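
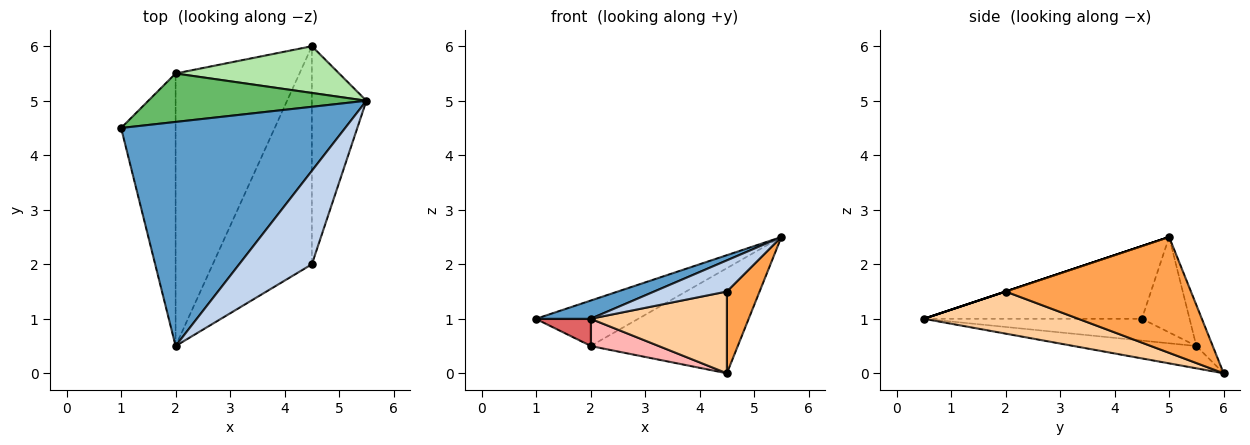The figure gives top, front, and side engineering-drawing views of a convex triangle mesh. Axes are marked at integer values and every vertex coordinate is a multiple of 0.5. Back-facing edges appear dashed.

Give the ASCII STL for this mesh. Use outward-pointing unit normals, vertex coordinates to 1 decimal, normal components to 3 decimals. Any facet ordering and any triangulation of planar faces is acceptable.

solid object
 facet normal -0.308 -0.077 0.948
  outer loop
   vertex 2.0 0.5 1.0
   vertex 5.5 5.0 2.5
   vertex 1.0 4.5 1.0
  endloop
 endfacet
 facet normal 0.000 -0.316 0.949
  outer loop
   vertex 4.5 2.0 1.5
   vertex 5.5 5.0 2.5
   vertex 2.0 0.5 1.0
  endloop
 endfacet
 facet normal 0.894 -0.158 -0.420
  outer loop
   vertex 4.5 2.0 1.5
   vertex 4.5 6.0 0.0
   vertex 5.5 5.0 2.5
  endloop
 endfacet
 facet normal 0.370 -0.326 -0.870
  outer loop
   vertex 4.5 2.0 1.5
   vertex 2.0 0.5 1.0
   vertex 4.5 6.0 0.0
  endloop
 endfacet
 facet normal -0.304 0.652 0.695
  outer loop
   vertex 2.0 5.5 0.5
   vertex 1.0 4.5 1.0
   vertex 5.5 5.0 2.5
  endloop
 endfacet
 facet normal -0.101 0.909 0.404
  outer loop
   vertex 2.0 5.5 0.5
   vertex 5.5 5.0 2.5
   vertex 4.5 6.0 0.0
  endloop
 endfacet
 facet normal -0.370 -0.092 -0.925
  outer loop
   vertex 2.0 5.5 0.5
   vertex 2.0 0.5 1.0
   vertex 1.0 4.5 1.0
  endloop
 endfacet
 facet normal -0.176 -0.098 -0.979
  outer loop
   vertex 2.0 5.5 0.5
   vertex 4.5 6.0 0.0
   vertex 2.0 0.5 1.0
  endloop
 endfacet
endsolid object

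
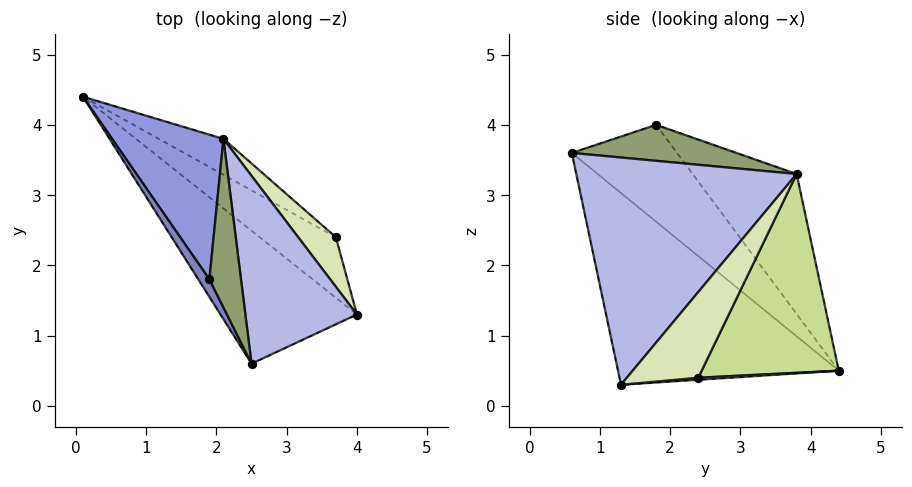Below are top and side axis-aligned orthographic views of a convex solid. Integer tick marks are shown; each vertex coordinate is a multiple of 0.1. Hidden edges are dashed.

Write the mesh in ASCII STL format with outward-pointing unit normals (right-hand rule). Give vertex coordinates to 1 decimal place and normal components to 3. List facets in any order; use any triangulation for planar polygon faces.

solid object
 facet normal -0.580 -0.703 -0.413
  outer loop
   vertex 2.5 0.6 3.6
   vertex 0.1 4.4 0.5
   vertex 4.0 1.3 0.3
  endloop
 endfacet
 facet normal -0.876 -0.472 0.100
  outer loop
   vertex 1.9 1.8 4.0
   vertex 0.1 4.4 0.5
   vertex 2.5 0.6 3.6
  endloop
 endfacet
 facet normal -0.750 0.284 0.597
  outer loop
   vertex 2.1 3.8 3.3
   vertex 0.1 4.4 0.5
   vertex 1.9 1.8 4.0
  endloop
 endfacet
 facet normal 0.887 0.152 0.436
  outer loop
   vertex 2.1 3.8 3.3
   vertex 2.5 0.6 3.6
   vertex 4.0 1.3 0.3
  endloop
 endfacet
 facet normal 0.742 0.154 0.652
  outer loop
   vertex 2.1 3.8 3.3
   vertex 1.9 1.8 4.0
   vertex 2.5 0.6 3.6
  endloop
 endfacet
 facet normal 0.027 0.098 -0.995
  outer loop
   vertex 3.7 2.4 0.4
   vertex 4.0 1.3 0.3
   vertex 0.1 4.4 0.5
  endloop
 endfacet
 facet normal 0.476 0.865 -0.155
  outer loop
   vertex 3.7 2.4 0.4
   vertex 0.1 4.4 0.5
   vertex 2.1 3.8 3.3
  endloop
 endfacet
 facet normal 0.895 0.208 0.393
  outer loop
   vertex 3.7 2.4 0.4
   vertex 2.1 3.8 3.3
   vertex 4.0 1.3 0.3
  endloop
 endfacet
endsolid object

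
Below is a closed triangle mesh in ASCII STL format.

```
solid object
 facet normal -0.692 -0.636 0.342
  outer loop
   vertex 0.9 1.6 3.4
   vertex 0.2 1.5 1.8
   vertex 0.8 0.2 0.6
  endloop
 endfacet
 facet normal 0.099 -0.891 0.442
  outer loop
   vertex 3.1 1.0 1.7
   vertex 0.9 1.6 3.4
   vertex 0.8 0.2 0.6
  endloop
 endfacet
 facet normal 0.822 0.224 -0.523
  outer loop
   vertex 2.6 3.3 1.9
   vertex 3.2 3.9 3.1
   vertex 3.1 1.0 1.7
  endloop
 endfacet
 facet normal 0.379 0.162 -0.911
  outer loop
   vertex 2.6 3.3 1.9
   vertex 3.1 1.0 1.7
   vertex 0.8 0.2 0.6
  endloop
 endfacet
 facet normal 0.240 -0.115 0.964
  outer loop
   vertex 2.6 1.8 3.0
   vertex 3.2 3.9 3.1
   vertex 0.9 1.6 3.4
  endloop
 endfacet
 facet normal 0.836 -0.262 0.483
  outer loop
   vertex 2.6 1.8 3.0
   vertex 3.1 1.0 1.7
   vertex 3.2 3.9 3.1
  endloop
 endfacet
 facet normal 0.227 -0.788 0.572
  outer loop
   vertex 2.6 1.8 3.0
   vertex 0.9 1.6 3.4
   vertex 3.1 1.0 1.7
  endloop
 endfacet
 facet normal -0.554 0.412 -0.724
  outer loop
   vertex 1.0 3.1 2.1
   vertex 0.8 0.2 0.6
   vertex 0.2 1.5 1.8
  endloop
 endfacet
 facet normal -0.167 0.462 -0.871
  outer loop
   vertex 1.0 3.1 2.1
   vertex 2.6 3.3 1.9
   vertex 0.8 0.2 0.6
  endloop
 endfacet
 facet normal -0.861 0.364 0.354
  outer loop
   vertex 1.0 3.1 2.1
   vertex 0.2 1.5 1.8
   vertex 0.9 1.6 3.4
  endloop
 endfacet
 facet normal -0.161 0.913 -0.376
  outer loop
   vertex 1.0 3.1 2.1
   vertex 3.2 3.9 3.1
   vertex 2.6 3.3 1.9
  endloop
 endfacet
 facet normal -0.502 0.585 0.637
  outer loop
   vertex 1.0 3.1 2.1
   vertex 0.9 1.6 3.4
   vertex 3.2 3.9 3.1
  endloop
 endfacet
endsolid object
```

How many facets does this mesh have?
12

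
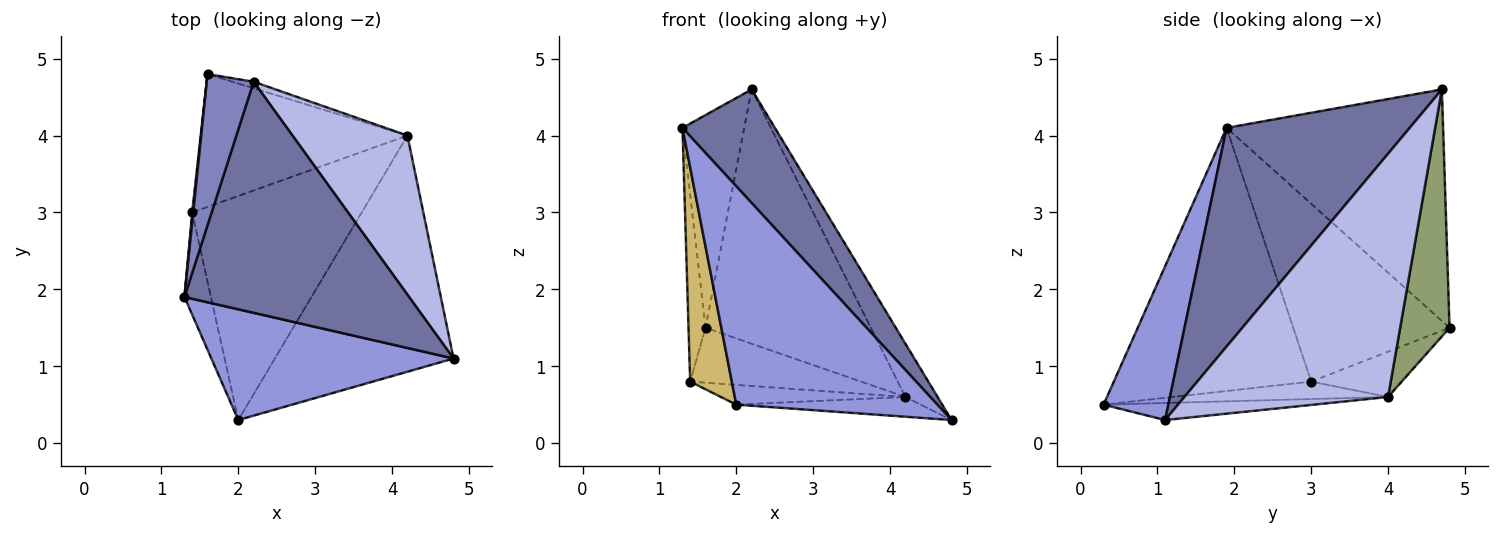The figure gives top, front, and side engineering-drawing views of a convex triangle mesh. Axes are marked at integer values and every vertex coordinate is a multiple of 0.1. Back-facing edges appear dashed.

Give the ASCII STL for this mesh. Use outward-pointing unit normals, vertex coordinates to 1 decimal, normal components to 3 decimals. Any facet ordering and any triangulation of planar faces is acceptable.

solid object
 facet normal 0.658 -0.332 0.676
  outer loop
   vertex 2.2 4.7 4.6
   vertex 1.3 1.9 4.1
   vertex 4.8 1.1 0.3
  endloop
 endfacet
 facet normal -0.944 0.269 0.191
  outer loop
   vertex 1.6 4.8 1.5
   vertex 1.3 1.9 4.1
   vertex 2.2 4.7 4.6
  endloop
 endfacet
 facet normal 0.276 -0.857 0.435
  outer loop
   vertex 2.0 0.3 0.5
   vertex 4.8 1.1 0.3
   vertex 1.3 1.9 4.1
  endloop
 endfacet
 facet normal 0.895 0.141 0.423
  outer loop
   vertex 4.2 4.0 0.6
   vertex 2.2 4.7 4.6
   vertex 4.8 1.1 0.3
  endloop
 endfacet
 facet normal 0.286 0.958 -0.025
  outer loop
   vertex 4.2 4.0 0.6
   vertex 1.6 4.8 1.5
   vertex 2.2 4.7 4.6
  endloop
 endfacet
 facet normal -0.095 0.083 -0.992
  outer loop
   vertex 4.2 4.0 0.6
   vertex 4.8 1.1 0.3
   vertex 2.0 0.3 0.5
  endloop
 endfacet
 facet normal -0.198 0.374 -0.906
  outer loop
   vertex 1.4 3.0 0.8
   vertex 1.6 4.8 1.5
   vertex 4.2 4.0 0.6
  endloop
 endfacet
 facet normal -0.102 0.087 -0.991
  outer loop
   vertex 1.4 3.0 0.8
   vertex 4.2 4.0 0.6
   vertex 2.0 0.3 0.5
  endloop
 endfacet
 facet normal -0.994 0.108 0.006
  outer loop
   vertex 1.4 3.0 0.8
   vertex 1.3 1.9 4.1
   vertex 1.6 4.8 1.5
  endloop
 endfacet
 facet normal -0.974 -0.205 -0.098
  outer loop
   vertex 1.4 3.0 0.8
   vertex 2.0 0.3 0.5
   vertex 1.3 1.9 4.1
  endloop
 endfacet
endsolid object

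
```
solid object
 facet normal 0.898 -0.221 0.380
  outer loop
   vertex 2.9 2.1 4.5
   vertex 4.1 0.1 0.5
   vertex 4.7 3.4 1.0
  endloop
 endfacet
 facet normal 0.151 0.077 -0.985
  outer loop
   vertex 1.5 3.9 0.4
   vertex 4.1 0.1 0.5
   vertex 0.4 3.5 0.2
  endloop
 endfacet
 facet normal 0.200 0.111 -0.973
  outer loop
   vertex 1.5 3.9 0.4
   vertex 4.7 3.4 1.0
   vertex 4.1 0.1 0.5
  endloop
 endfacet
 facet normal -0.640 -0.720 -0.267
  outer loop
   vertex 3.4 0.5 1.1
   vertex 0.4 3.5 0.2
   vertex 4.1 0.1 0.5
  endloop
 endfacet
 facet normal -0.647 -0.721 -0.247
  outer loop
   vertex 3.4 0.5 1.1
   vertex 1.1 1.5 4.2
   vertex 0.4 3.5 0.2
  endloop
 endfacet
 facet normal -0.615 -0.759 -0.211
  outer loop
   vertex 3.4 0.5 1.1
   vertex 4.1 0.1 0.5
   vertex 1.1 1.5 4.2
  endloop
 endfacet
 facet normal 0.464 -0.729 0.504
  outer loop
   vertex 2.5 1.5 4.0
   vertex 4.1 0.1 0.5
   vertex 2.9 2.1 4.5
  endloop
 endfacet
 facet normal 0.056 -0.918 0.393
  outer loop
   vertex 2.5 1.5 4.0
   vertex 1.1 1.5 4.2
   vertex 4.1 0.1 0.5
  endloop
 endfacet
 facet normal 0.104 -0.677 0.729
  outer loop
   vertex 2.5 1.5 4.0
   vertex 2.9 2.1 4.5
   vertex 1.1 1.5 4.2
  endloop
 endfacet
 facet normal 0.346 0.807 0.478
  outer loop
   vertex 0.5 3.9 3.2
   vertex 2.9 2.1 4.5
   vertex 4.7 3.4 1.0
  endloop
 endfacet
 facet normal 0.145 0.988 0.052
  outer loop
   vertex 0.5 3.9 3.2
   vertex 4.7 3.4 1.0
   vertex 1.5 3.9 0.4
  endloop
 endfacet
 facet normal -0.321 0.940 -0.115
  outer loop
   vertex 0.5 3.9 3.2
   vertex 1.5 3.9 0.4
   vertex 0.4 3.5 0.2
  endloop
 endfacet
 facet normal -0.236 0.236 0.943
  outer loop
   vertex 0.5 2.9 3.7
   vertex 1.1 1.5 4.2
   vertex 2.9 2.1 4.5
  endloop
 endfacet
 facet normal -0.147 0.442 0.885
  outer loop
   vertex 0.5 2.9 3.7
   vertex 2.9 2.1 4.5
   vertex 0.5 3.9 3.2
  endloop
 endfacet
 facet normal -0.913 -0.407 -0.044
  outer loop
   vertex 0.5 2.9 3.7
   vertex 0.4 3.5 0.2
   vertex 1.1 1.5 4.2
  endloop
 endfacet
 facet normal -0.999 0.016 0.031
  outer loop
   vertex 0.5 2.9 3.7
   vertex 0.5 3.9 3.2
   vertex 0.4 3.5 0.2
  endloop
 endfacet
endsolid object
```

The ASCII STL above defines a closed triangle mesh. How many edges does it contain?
24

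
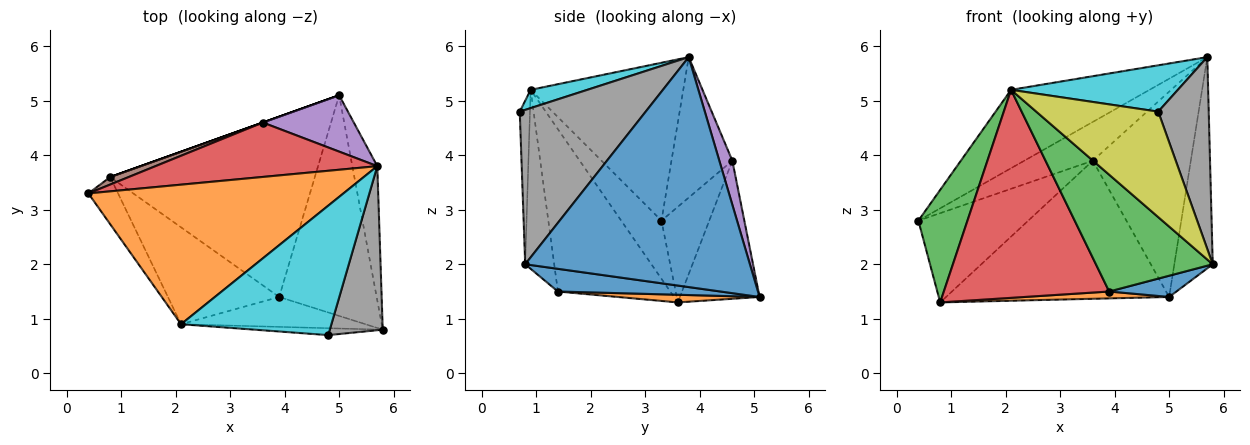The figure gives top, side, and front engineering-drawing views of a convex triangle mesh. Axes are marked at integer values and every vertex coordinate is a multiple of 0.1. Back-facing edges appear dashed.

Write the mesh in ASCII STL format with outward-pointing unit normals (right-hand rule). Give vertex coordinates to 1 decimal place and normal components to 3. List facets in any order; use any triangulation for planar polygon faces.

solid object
 facet normal 0.980 0.167 -0.106
  outer loop
   vertex 5.7 3.8 5.8
   vertex 5.8 0.8 2.0
   vertex 5.0 5.1 1.4
  endloop
 endfacet
 facet normal -0.475 0.431 0.767
  outer loop
   vertex 2.1 0.9 5.2
   vertex 5.7 3.8 5.8
   vertex 0.4 3.3 2.8
  endloop
 endfacet
 facet normal -0.603 -0.735 -0.308
  outer loop
   vertex 0.8 3.6 1.3
   vertex 2.1 0.9 5.2
   vertex 0.4 3.3 2.8
  endloop
 endfacet
 facet normal -0.458 0.516 0.724
  outer loop
   vertex 3.6 4.6 3.9
   vertex 0.4 3.3 2.8
   vertex 5.7 3.8 5.8
  endloop
 endfacet
 facet normal 0.127 0.957 0.262
  outer loop
   vertex 3.6 4.6 3.9
   vertex 5.7 3.8 5.8
   vertex 5.0 5.1 1.4
  endloop
 endfacet
 facet normal -0.398 0.914 0.077
  outer loop
   vertex 3.6 4.6 3.9
   vertex 0.8 3.6 1.3
   vertex 0.4 3.3 2.8
  endloop
 endfacet
 facet normal -0.336 0.942 0.000
  outer loop
   vertex 3.6 4.6 3.9
   vertex 5.0 5.1 1.4
   vertex 0.8 3.6 1.3
  endloop
 endfacet
 facet normal 0.884 -0.355 0.303
  outer loop
   vertex 4.8 0.7 4.8
   vertex 5.8 0.8 2.0
   vertex 5.7 3.8 5.8
  endloop
 endfacet
 facet normal -0.083 -0.994 -0.065
  outer loop
   vertex 4.8 0.7 4.8
   vertex 2.1 0.9 5.2
   vertex 5.8 0.8 2.0
  endloop
 endfacet
 facet normal 0.114 -0.335 0.935
  outer loop
   vertex 4.8 0.7 4.8
   vertex 5.7 3.8 5.8
   vertex 2.1 0.9 5.2
  endloop
 endfacet
 facet normal 0.226 -0.093 -0.970
  outer loop
   vertex 3.9 1.4 1.5
   vertex 5.0 5.1 1.4
   vertex 5.8 0.8 2.0
  endloop
 endfacet
 facet normal 0.037 -0.038 -0.999
  outer loop
   vertex 3.9 1.4 1.5
   vertex 0.8 3.6 1.3
   vertex 5.0 5.1 1.4
  endloop
 endfacet
 facet normal -0.234 -0.942 -0.241
  outer loop
   vertex 3.9 1.4 1.5
   vertex 5.8 0.8 2.0
   vertex 2.1 0.9 5.2
  endloop
 endfacet
 facet normal -0.525 -0.772 -0.359
  outer loop
   vertex 3.9 1.4 1.5
   vertex 2.1 0.9 5.2
   vertex 0.8 3.6 1.3
  endloop
 endfacet
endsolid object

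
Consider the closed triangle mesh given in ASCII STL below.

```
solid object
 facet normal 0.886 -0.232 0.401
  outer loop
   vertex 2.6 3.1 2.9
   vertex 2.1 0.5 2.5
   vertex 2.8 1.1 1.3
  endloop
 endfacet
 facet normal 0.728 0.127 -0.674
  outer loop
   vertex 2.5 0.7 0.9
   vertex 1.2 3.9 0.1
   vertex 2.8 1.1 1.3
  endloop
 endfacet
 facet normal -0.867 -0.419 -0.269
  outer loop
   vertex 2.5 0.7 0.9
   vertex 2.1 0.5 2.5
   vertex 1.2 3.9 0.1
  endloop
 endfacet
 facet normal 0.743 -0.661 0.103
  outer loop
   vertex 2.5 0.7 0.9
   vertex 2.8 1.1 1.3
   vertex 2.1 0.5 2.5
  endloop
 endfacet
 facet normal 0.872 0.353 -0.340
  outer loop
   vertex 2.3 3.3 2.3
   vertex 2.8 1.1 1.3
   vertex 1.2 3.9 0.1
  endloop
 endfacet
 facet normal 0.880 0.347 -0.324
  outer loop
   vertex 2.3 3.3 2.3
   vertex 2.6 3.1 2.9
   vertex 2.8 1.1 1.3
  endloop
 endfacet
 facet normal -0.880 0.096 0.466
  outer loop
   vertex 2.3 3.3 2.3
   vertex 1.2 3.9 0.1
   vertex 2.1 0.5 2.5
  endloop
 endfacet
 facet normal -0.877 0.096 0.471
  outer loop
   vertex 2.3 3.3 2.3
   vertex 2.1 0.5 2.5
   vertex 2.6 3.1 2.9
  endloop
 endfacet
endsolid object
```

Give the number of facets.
8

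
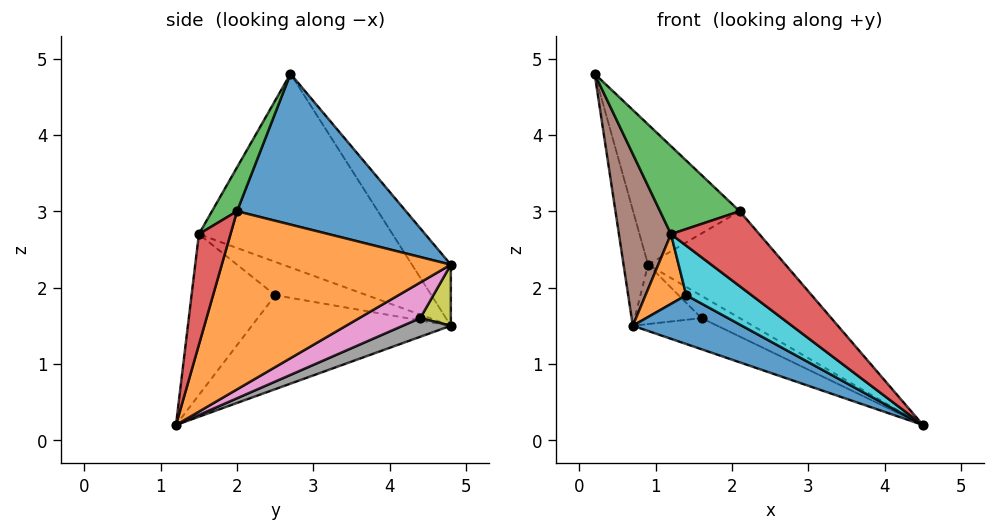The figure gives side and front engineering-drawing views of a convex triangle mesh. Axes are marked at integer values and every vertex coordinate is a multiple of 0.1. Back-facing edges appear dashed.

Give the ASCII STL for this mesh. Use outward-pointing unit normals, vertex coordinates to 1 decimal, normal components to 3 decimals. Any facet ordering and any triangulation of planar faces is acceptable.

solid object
 facet normal 0.698 0.440 0.565
  outer loop
   vertex 2.1 2.0 3.0
   vertex 0.9 4.8 2.3
   vertex 0.2 2.7 4.8
  endloop
 endfacet
 facet normal 0.739 0.444 0.507
  outer loop
   vertex 2.1 2.0 3.0
   vertex 4.5 1.2 0.2
   vertex 0.9 4.8 2.3
  endloop
 endfacet
 facet normal 0.248 -0.786 0.567
  outer loop
   vertex 1.2 1.5 2.7
   vertex 2.1 2.0 3.0
   vertex 0.2 2.7 4.8
  endloop
 endfacet
 facet normal 0.294 -0.822 0.487
  outer loop
   vertex 1.2 1.5 2.7
   vertex 4.5 1.2 0.2
   vertex 2.1 2.0 3.0
  endloop
 endfacet
 facet normal -0.827 0.522 0.207
  outer loop
   vertex 0.7 4.8 1.5
   vertex 0.2 2.7 4.8
   vertex 0.9 4.8 2.3
  endloop
 endfacet
 facet normal -0.922 -0.248 -0.297
  outer loop
   vertex 0.7 4.8 1.5
   vertex 1.2 1.5 2.7
   vertex 0.2 2.7 4.8
  endloop
 endfacet
 facet normal 0.745 0.465 0.479
  outer loop
   vertex 1.6 4.4 1.6
   vertex 0.9 4.8 2.3
   vertex 4.5 1.2 0.2
  endloop
 endfacet
 facet normal 0.355 0.626 -0.694
  outer loop
   vertex 1.6 4.4 1.6
   vertex 4.5 1.2 0.2
   vertex 0.7 4.8 1.5
  endloop
 endfacet
 facet normal 0.414 0.905 -0.103
  outer loop
   vertex 1.6 4.4 1.6
   vertex 0.7 4.8 1.5
   vertex 0.9 4.8 2.3
  endloop
 endfacet
 facet normal -0.567 -0.443 -0.695
  outer loop
   vertex 1.4 2.5 1.9
   vertex 4.5 1.2 0.2
   vertex 1.2 1.5 2.7
  endloop
 endfacet
 facet normal -0.553 -0.303 -0.776
  outer loop
   vertex 1.4 2.5 1.9
   vertex 0.7 4.8 1.5
   vertex 4.5 1.2 0.2
  endloop
 endfacet
 facet normal -0.736 -0.327 -0.593
  outer loop
   vertex 1.4 2.5 1.9
   vertex 1.2 1.5 2.7
   vertex 0.7 4.8 1.5
  endloop
 endfacet
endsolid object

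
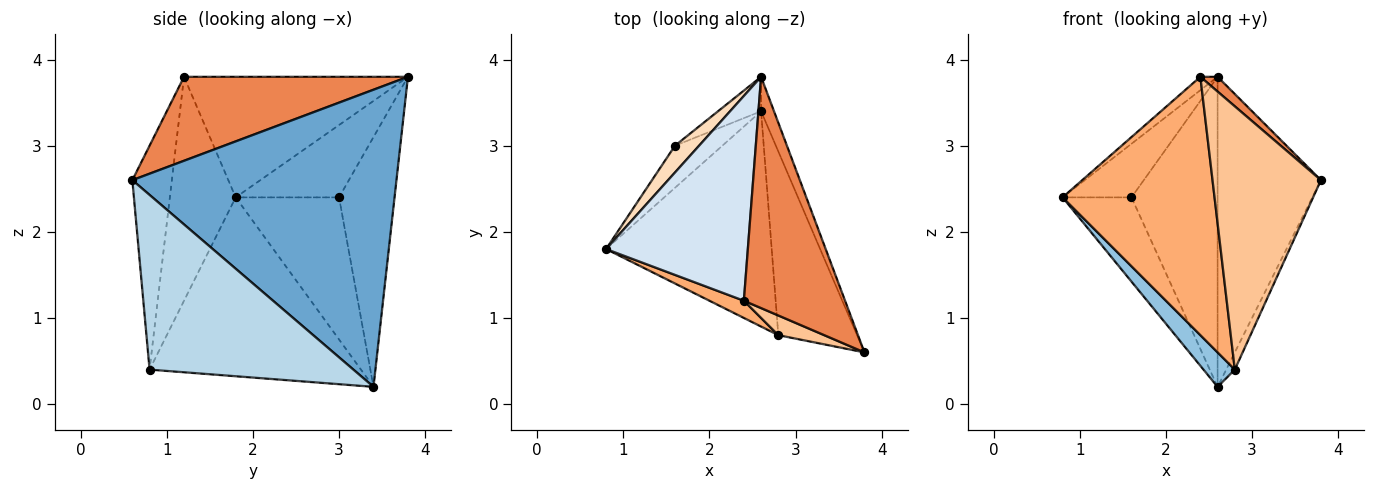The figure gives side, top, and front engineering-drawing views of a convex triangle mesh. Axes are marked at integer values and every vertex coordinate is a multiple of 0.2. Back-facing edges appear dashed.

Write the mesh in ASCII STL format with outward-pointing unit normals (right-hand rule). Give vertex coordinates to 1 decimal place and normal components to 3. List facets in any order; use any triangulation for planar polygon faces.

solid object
 facet normal 0.930 0.364 -0.040
  outer loop
   vertex 2.6 3.4 0.2
   vertex 2.6 3.8 3.8
   vertex 3.8 0.6 2.6
  endloop
 endfacet
 facet normal -0.729 -0.108 -0.675
  outer loop
   vertex 2.8 0.8 0.4
   vertex 0.8 1.8 2.4
   vertex 2.6 3.4 0.2
  endloop
 endfacet
 facet normal 0.911 0.038 -0.411
  outer loop
   vertex 2.8 0.8 0.4
   vertex 2.6 3.4 0.2
   vertex 3.8 0.6 2.6
  endloop
 endfacet
 facet normal -0.647 0.050 0.761
  outer loop
   vertex 2.4 1.2 3.8
   vertex 2.6 3.8 3.8
   vertex 0.8 1.8 2.4
  endloop
 endfacet
 facet normal 0.638 -0.049 0.769
  outer loop
   vertex 2.4 1.2 3.8
   vertex 3.8 0.6 2.6
   vertex 2.6 3.8 3.8
  endloop
 endfacet
 facet normal -0.397 -0.916 0.061
  outer loop
   vertex 2.4 1.2 3.8
   vertex 0.8 1.8 2.4
   vertex 2.8 0.8 0.4
  endloop
 endfacet
 facet normal -0.342 -0.937 0.070
  outer loop
   vertex 2.4 1.2 3.8
   vertex 2.8 0.8 0.4
   vertex 3.8 0.6 2.6
  endloop
 endfacet
 facet normal -0.802 0.535 0.267
  outer loop
   vertex 1.6 3.0 2.4
   vertex 0.8 1.8 2.4
   vertex 2.6 3.8 3.8
  endloop
 endfacet
 facet normal -0.802 0.535 -0.267
  outer loop
   vertex 1.6 3.0 2.4
   vertex 2.6 3.4 0.2
   vertex 0.8 1.8 2.4
  endloop
 endfacet
 facet normal -0.539 0.837 -0.093
  outer loop
   vertex 1.6 3.0 2.4
   vertex 2.6 3.8 3.8
   vertex 2.6 3.4 0.2
  endloop
 endfacet
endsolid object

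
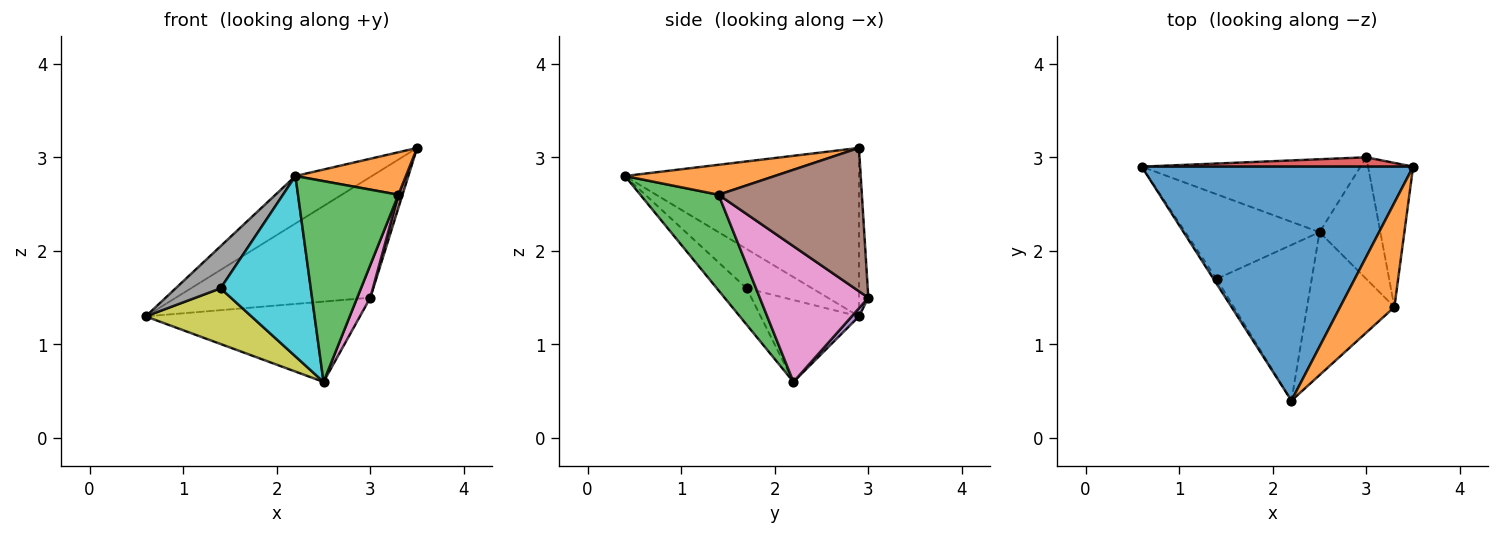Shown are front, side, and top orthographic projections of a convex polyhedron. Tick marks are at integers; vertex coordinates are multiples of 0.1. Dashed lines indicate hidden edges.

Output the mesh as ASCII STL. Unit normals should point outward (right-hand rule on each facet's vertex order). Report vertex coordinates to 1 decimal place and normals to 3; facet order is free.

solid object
 facet normal -0.520 0.170 0.837
  outer loop
   vertex 2.2 0.4 2.8
   vertex 3.5 2.9 3.1
   vertex 0.6 2.9 1.3
  endloop
 endfacet
 facet normal 0.455 -0.336 0.825
  outer loop
   vertex 3.3 1.4 2.6
   vertex 3.5 2.9 3.1
   vertex 2.2 0.4 2.8
  endloop
 endfacet
 facet normal 0.536 -0.688 -0.490
  outer loop
   vertex 3.3 1.4 2.6
   vertex 2.2 0.4 2.8
   vertex 2.5 2.2 0.6
  endloop
 endfacet
 facet normal -0.048 0.996 0.077
  outer loop
   vertex 3.0 3.0 1.5
   vertex 0.6 2.9 1.3
   vertex 3.5 2.9 3.1
  endloop
 endfacet
 facet normal 0.025 0.740 -0.672
  outer loop
   vertex 3.0 3.0 1.5
   vertex 2.5 2.2 0.6
   vertex 0.6 2.9 1.3
  endloop
 endfacet
 facet normal 0.954 -0.027 -0.300
  outer loop
   vertex 3.0 3.0 1.5
   vertex 3.5 2.9 3.1
   vertex 3.3 1.4 2.6
  endloop
 endfacet
 facet normal 0.907 -0.109 -0.407
  outer loop
   vertex 3.0 3.0 1.5
   vertex 3.3 1.4 2.6
   vertex 2.5 2.2 0.6
  endloop
 endfacet
 facet normal -0.823 -0.564 -0.063
  outer loop
   vertex 1.4 1.7 1.6
   vertex 2.2 0.4 2.8
   vertex 0.6 2.9 1.3
  endloop
 endfacet
 facet normal -0.454 -0.489 -0.744
  outer loop
   vertex 1.4 1.7 1.6
   vertex 0.6 2.9 1.3
   vertex 2.5 2.2 0.6
  endloop
 endfacet
 facet normal -0.242 -0.734 -0.634
  outer loop
   vertex 1.4 1.7 1.6
   vertex 2.5 2.2 0.6
   vertex 2.2 0.4 2.8
  endloop
 endfacet
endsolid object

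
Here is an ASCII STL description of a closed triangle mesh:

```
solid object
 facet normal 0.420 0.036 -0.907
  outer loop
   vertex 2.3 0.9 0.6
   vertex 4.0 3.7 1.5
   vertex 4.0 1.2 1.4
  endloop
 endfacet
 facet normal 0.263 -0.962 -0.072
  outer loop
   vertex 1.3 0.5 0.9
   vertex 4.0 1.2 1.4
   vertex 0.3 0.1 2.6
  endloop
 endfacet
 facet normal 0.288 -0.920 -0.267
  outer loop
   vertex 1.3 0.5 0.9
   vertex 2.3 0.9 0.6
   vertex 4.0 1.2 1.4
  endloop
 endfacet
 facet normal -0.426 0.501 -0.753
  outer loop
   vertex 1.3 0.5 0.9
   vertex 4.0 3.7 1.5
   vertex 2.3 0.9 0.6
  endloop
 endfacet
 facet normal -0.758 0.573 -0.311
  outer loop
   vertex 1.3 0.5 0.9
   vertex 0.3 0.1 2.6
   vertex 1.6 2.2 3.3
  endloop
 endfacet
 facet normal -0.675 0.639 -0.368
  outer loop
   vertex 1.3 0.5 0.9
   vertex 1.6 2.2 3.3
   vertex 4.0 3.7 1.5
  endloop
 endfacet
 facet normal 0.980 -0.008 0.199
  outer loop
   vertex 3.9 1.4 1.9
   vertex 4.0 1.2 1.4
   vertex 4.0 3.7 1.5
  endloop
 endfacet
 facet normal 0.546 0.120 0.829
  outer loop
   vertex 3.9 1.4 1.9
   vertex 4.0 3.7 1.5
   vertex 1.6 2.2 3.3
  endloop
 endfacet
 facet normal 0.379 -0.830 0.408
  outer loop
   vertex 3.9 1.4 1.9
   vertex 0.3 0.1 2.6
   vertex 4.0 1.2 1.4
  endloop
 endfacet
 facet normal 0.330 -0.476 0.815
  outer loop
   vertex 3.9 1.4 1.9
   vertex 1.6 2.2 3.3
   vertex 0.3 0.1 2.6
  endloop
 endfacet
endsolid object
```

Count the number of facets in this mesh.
10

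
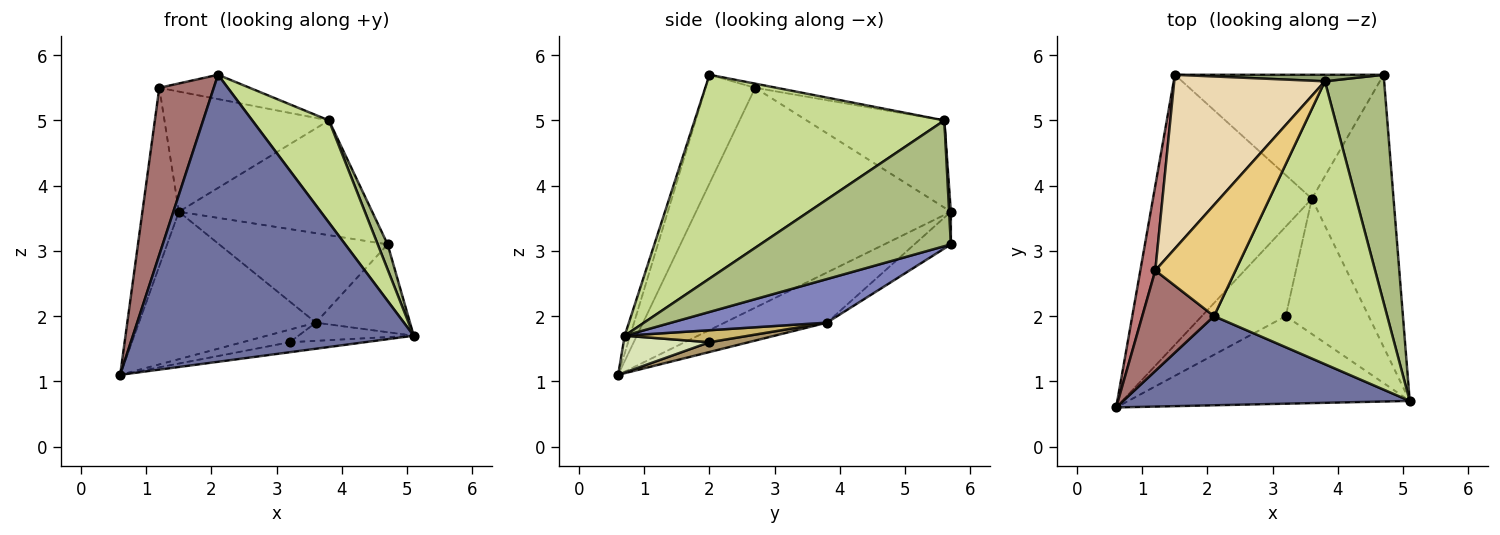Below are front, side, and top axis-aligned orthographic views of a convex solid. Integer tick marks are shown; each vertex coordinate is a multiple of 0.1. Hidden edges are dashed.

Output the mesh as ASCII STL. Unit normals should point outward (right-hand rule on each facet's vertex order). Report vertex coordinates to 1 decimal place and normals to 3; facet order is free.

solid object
 facet normal -0.018 -0.955 0.297
  outer loop
   vertex 2.1 2.0 5.7
   vertex 0.6 0.6 1.1
   vertex 5.1 0.7 1.7
  endloop
 endfacet
 facet normal 0.453 0.274 -0.849
  outer loop
   vertex 3.6 3.8 1.9
   vertex 4.7 5.7 3.1
   vertex 5.1 0.7 1.7
  endloop
 endfacet
 facet normal -0.267 0.462 -0.846
  outer loop
   vertex 3.6 3.8 1.9
   vertex 0.6 0.6 1.1
   vertex 1.5 5.7 3.6
  endloop
 endfacet
 facet normal -0.126 0.581 -0.804
  outer loop
   vertex 3.6 3.8 1.9
   vertex 1.5 5.7 3.6
   vertex 4.7 5.7 3.1
  endloop
 endfacet
 facet normal 0.009 0.998 0.057
  outer loop
   vertex 3.8 5.6 5.0
   vertex 4.7 5.7 3.1
   vertex 1.5 5.7 3.6
  endloop
 endfacet
 facet normal 0.904 -0.047 0.426
  outer loop
   vertex 3.8 5.6 5.0
   vertex 5.1 0.7 1.7
   vertex 4.7 5.7 3.1
  endloop
 endfacet
 facet normal 0.742 -0.228 0.631
  outer loop
   vertex 3.8 5.6 5.0
   vertex 2.1 2.0 5.7
   vertex 5.1 0.7 1.7
  endloop
 endfacet
 facet normal 0.129 0.113 -0.985
  outer loop
   vertex 3.2 2.0 1.6
   vertex 5.1 0.7 1.7
   vertex 0.6 0.6 1.1
  endloop
 endfacet
 facet normal 0.115 0.138 -0.984
  outer loop
   vertex 3.2 2.0 1.6
   vertex 0.6 0.6 1.1
   vertex 3.6 3.8 1.9
  endloop
 endfacet
 facet normal 0.142 0.132 -0.981
  outer loop
   vertex 3.2 2.0 1.6
   vertex 3.6 3.8 1.9
   vertex 5.1 0.7 1.7
  endloop
 endfacet
 facet normal -0.051 0.214 0.976
  outer loop
   vertex 1.2 2.7 5.5
   vertex 2.1 2.0 5.7
   vertex 3.8 5.6 5.0
  endloop
 endfacet
 facet normal -0.430 0.513 0.743
  outer loop
   vertex 1.2 2.7 5.5
   vertex 3.8 5.6 5.0
   vertex 1.5 5.7 3.6
  endloop
 endfacet
 facet normal -0.616 -0.675 0.406
  outer loop
   vertex 1.2 2.7 5.5
   vertex 0.6 0.6 1.1
   vertex 2.1 2.0 5.7
  endloop
 endfacet
 facet normal -0.988 0.141 0.067
  outer loop
   vertex 1.2 2.7 5.5
   vertex 1.5 5.7 3.6
   vertex 0.6 0.6 1.1
  endloop
 endfacet
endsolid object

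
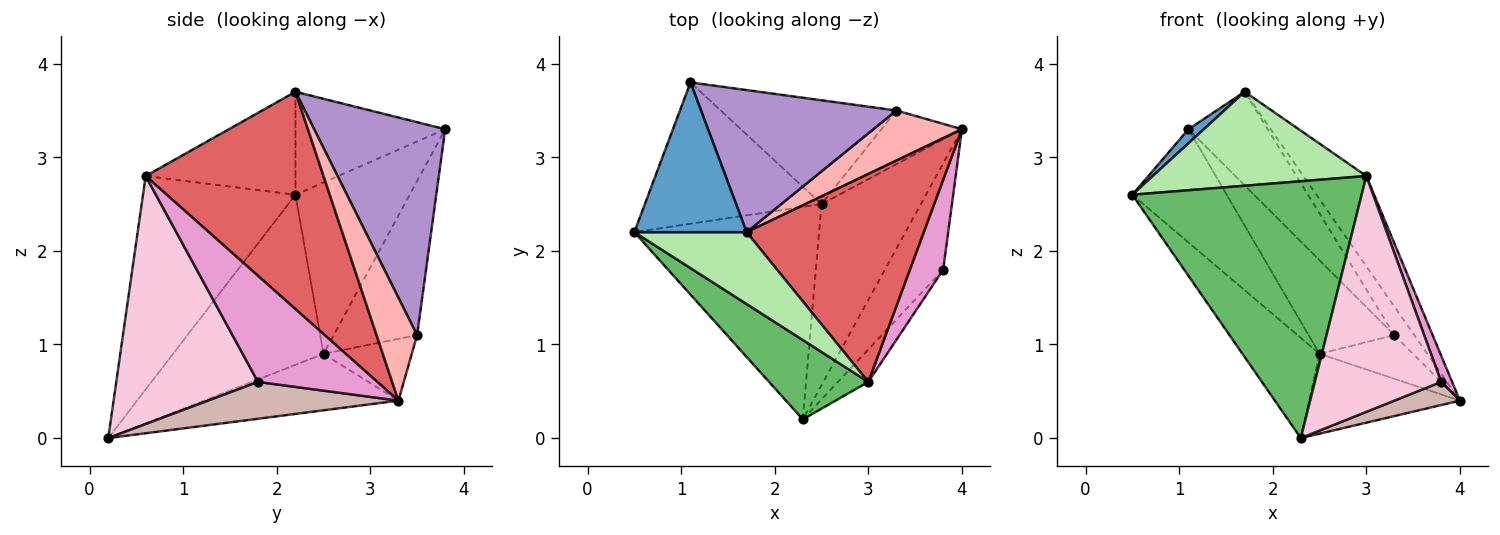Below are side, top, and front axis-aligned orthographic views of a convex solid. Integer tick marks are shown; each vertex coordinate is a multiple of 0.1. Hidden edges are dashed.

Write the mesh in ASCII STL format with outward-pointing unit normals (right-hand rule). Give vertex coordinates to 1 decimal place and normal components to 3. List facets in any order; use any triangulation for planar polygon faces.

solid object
 facet normal -0.674 -0.069 0.735
  outer loop
   vertex 1.1 3.8 3.3
   vertex 0.5 2.2 2.6
   vertex 1.7 2.2 3.7
  endloop
 endfacet
 facet normal -0.640 0.328 -0.695
  outer loop
   vertex 2.5 2.5 0.9
   vertex 2.3 0.2 0.0
   vertex 0.5 2.2 2.6
  endloop
 endfacet
 facet normal -0.461 0.358 -0.812
  outer loop
   vertex 2.5 2.5 0.9
   vertex 4.0 3.3 0.4
   vertex 2.3 0.2 0.0
  endloop
 endfacet
 facet normal -0.604 0.499 -0.622
  outer loop
   vertex 2.5 2.5 0.9
   vertex 0.5 2.2 2.6
   vertex 1.1 3.8 3.3
  endloop
 endfacet
 facet normal -0.536 -0.807 0.249
  outer loop
   vertex 3.0 0.6 2.8
   vertex 0.5 2.2 2.6
   vertex 2.3 0.2 0.0
  endloop
 endfacet
 facet normal -0.487 -0.694 0.531
  outer loop
   vertex 3.0 0.6 2.8
   vertex 1.7 2.2 3.7
   vertex 0.5 2.2 2.6
  endloop
 endfacet
 facet normal 0.748 0.265 0.609
  outer loop
   vertex 3.0 0.6 2.8
   vertex 4.0 3.3 0.4
   vertex 1.7 2.2 3.7
  endloop
 endfacet
 facet normal 0.711 0.348 0.611
  outer loop
   vertex 3.3 3.5 1.1
   vertex 1.7 2.2 3.7
   vertex 4.0 3.3 0.4
  endloop
 endfacet
 facet normal 0.673 0.407 0.618
  outer loop
   vertex 3.3 3.5 1.1
   vertex 1.1 3.8 3.3
   vertex 1.7 2.2 3.7
  endloop
 endfacet
 facet normal -0.511 0.542 -0.666
  outer loop
   vertex 3.3 3.5 1.1
   vertex 4.0 3.3 0.4
   vertex 2.5 2.5 0.9
  endloop
 endfacet
 facet normal -0.546 0.561 -0.622
  outer loop
   vertex 3.3 3.5 1.1
   vertex 2.5 2.5 0.9
   vertex 1.1 3.8 3.3
  endloop
 endfacet
 facet normal 0.526 -0.181 -0.831
  outer loop
   vertex 3.8 1.8 0.6
   vertex 2.3 0.2 0.0
   vertex 4.0 3.3 0.4
  endloop
 endfacet
 facet normal 0.951 -0.087 0.298
  outer loop
   vertex 3.8 1.8 0.6
   vertex 4.0 3.3 0.4
   vertex 3.0 0.6 2.8
  endloop
 endfacet
 facet normal 0.743 -0.663 -0.091
  outer loop
   vertex 3.8 1.8 0.6
   vertex 3.0 0.6 2.8
   vertex 2.3 0.2 0.0
  endloop
 endfacet
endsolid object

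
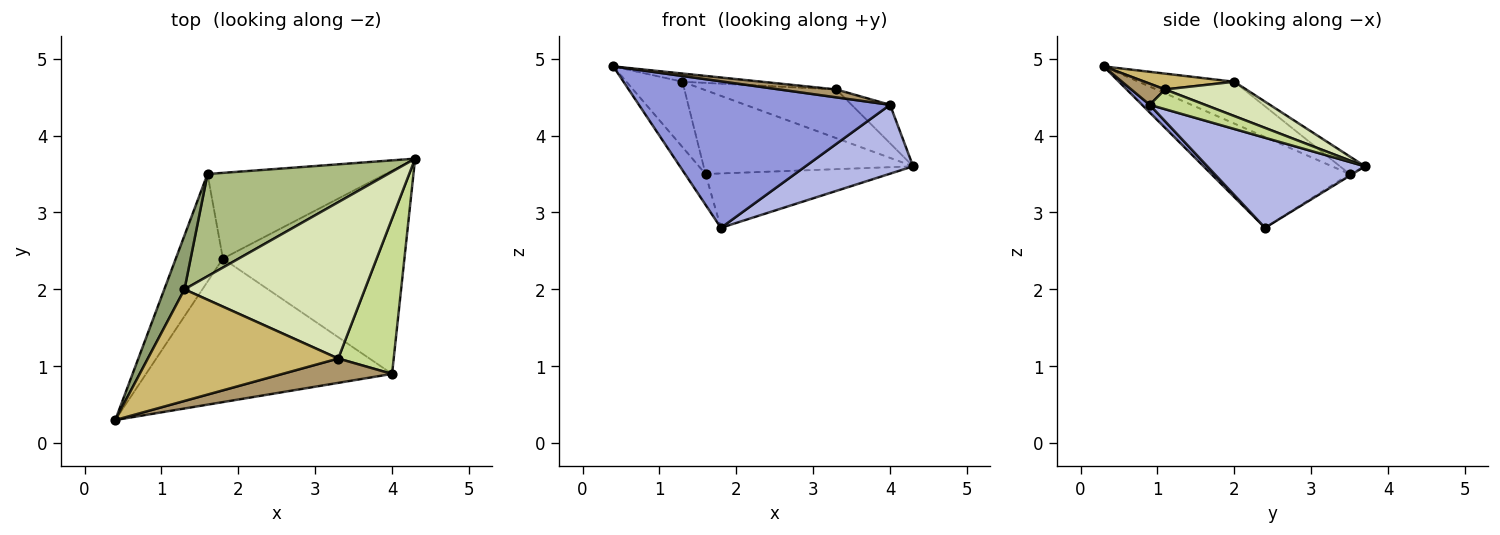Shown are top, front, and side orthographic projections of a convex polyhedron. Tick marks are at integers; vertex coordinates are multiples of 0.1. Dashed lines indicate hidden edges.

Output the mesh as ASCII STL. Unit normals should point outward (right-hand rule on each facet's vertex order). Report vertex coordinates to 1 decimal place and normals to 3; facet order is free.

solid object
 facet normal -0.880 0.130 -0.456
  outer loop
   vertex 1.6 3.5 3.5
   vertex 1.8 2.4 2.8
   vertex 0.4 0.3 4.9
  endloop
 endfacet
 facet normal -0.008 0.536 -0.844
  outer loop
   vertex 1.6 3.5 3.5
   vertex 4.3 3.7 3.6
   vertex 1.8 2.4 2.8
  endloop
 endfacet
 facet normal 0.022 -0.714 -0.700
  outer loop
   vertex 4.0 0.9 4.4
   vertex 0.4 0.3 4.9
   vertex 1.8 2.4 2.8
  endloop
 endfacet
 facet normal 0.425 -0.290 -0.857
  outer loop
   vertex 4.0 0.9 4.4
   vertex 1.8 2.4 2.8
   vertex 4.3 3.7 3.6
  endloop
 endfacet
 facet normal -0.796 0.467 0.384
  outer loop
   vertex 1.3 2.0 4.7
   vertex 1.6 3.5 3.5
   vertex 0.4 0.3 4.9
  endloop
 endfacet
 facet normal -0.075 0.632 0.771
  outer loop
   vertex 1.3 2.0 4.7
   vertex 4.3 3.7 3.6
   vertex 1.6 3.5 3.5
  endloop
 endfacet
 facet normal 0.327 0.227 0.917
  outer loop
   vertex 3.3 1.1 4.6
   vertex 4.0 0.9 4.4
   vertex 4.3 3.7 3.6
  endloop
 endfacet
 facet normal 0.179 0.293 0.939
  outer loop
   vertex 3.3 1.1 4.6
   vertex 4.3 3.7 3.6
   vertex 1.3 2.0 4.7
  endloop
 endfacet
 facet normal 0.181 -0.304 0.936
  outer loop
   vertex 3.3 1.1 4.6
   vertex 0.4 0.3 4.9
   vertex 4.0 0.9 4.4
  endloop
 endfacet
 facet normal 0.083 0.073 0.994
  outer loop
   vertex 3.3 1.1 4.6
   vertex 1.3 2.0 4.7
   vertex 0.4 0.3 4.9
  endloop
 endfacet
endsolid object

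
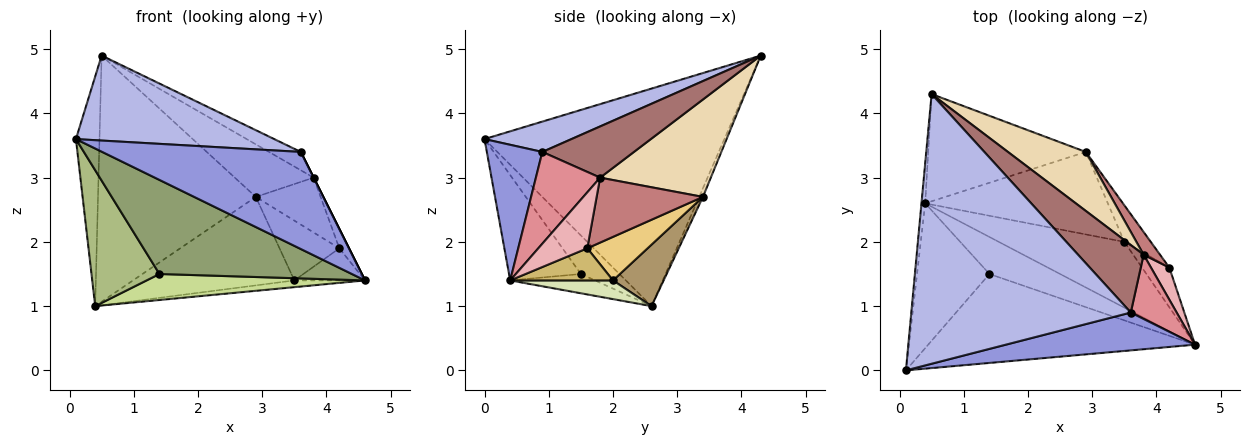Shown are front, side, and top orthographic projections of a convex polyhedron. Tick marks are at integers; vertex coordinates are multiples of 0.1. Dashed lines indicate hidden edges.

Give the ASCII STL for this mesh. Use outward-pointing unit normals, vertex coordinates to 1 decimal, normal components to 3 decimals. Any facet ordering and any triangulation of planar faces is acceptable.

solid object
 facet normal -0.995 0.098 -0.017
  outer loop
   vertex 0.4 2.6 1.0
   vertex 0.1 0.0 3.6
   vertex 0.5 4.3 4.9
  endloop
 endfacet
 facet normal -0.022 0.917 -0.399
  outer loop
   vertex 2.9 3.4 2.7
   vertex 0.4 2.6 1.0
   vertex 0.5 4.3 4.9
  endloop
 endfacet
 facet normal 0.252 -0.902 0.351
  outer loop
   vertex 3.6 0.9 3.4
   vertex 0.1 0.0 3.6
   vertex 4.6 0.4 1.4
  endloop
 endfacet
 facet normal 0.131 -0.298 0.946
  outer loop
   vertex 3.6 0.9 3.4
   vertex 0.5 4.3 4.9
   vertex 0.1 0.0 3.6
  endloop
 endfacet
 facet normal -0.262 -0.701 -0.663
  outer loop
   vertex 1.4 1.5 1.5
   vertex 4.6 0.4 1.4
   vertex 0.1 0.0 3.6
  endloop
 endfacet
 facet normal -0.362 -0.638 -0.680
  outer loop
   vertex 1.4 1.5 1.5
   vertex 0.1 0.0 3.6
   vertex 0.4 2.6 1.0
  endloop
 endfacet
 facet normal -0.218 -0.561 -0.799
  outer loop
   vertex 1.4 1.5 1.5
   vertex 0.4 2.6 1.0
   vertex 4.6 0.4 1.4
  endloop
 endfacet
 facet normal 0.146 0.101 -0.984
  outer loop
   vertex 3.5 2.0 1.4
   vertex 4.6 0.4 1.4
   vertex 0.4 2.6 1.0
  endloop
 endfacet
 facet normal 0.224 0.713 -0.665
  outer loop
   vertex 3.5 2.0 1.4
   vertex 0.4 2.6 1.0
   vertex 2.9 3.4 2.7
  endloop
 endfacet
 facet normal 0.675 0.464 -0.574
  outer loop
   vertex 4.2 1.6 1.9
   vertex 4.6 0.4 1.4
   vertex 3.5 2.0 1.4
  endloop
 endfacet
 facet normal 0.652 0.647 -0.396
  outer loop
   vertex 4.2 1.6 1.9
   vertex 3.5 2.0 1.4
   vertex 2.9 3.4 2.7
  endloop
 endfacet
 facet normal 0.683 0.486 0.546
  outer loop
   vertex 3.8 1.8 3.0
   vertex 2.9 3.4 2.7
   vertex 0.5 4.3 4.9
  endloop
 endfacet
 facet normal 0.602 0.209 0.771
  outer loop
   vertex 3.8 1.8 3.0
   vertex 0.5 4.3 4.9
   vertex 3.6 0.9 3.4
  endloop
 endfacet
 facet normal 0.835 0.509 0.211
  outer loop
   vertex 3.8 1.8 3.0
   vertex 4.2 1.6 1.9
   vertex 2.9 3.4 2.7
  endloop
 endfacet
 facet normal 0.894 0.000 0.447
  outer loop
   vertex 3.8 1.8 3.0
   vertex 3.6 0.9 3.4
   vertex 4.6 0.4 1.4
  endloop
 endfacet
 facet normal 0.934 0.184 0.306
  outer loop
   vertex 3.8 1.8 3.0
   vertex 4.6 0.4 1.4
   vertex 4.2 1.6 1.9
  endloop
 endfacet
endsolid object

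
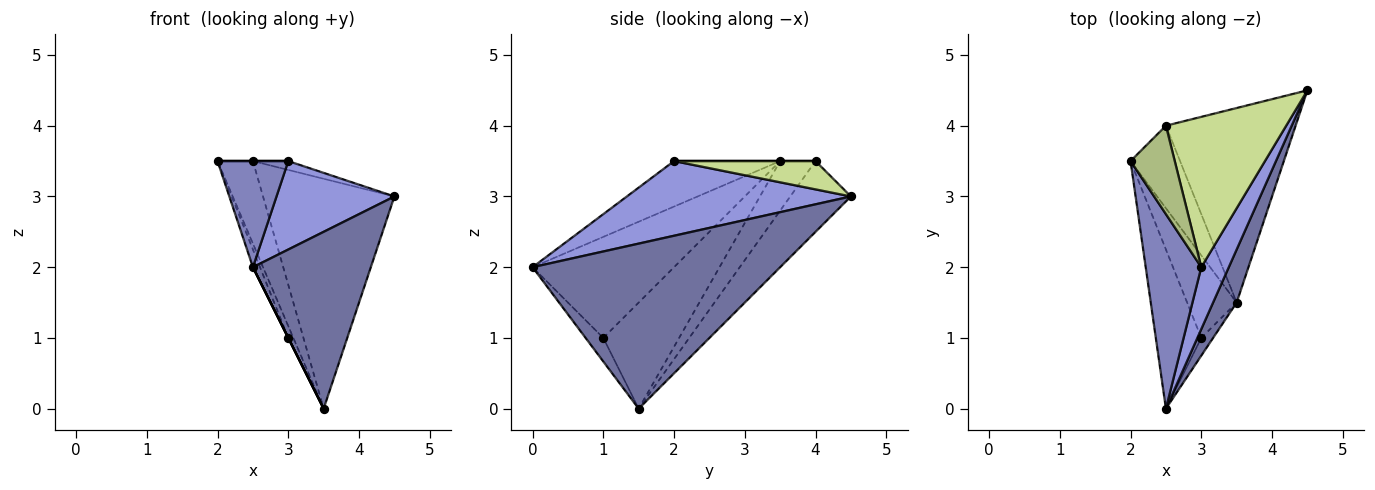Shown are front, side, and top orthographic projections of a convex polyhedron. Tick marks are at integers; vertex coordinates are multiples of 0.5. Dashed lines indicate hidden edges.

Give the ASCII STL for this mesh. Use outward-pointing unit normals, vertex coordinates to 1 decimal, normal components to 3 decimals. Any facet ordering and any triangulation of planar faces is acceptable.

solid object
 facet normal 0.895 -0.426 0.128
  outer loop
   vertex 3.5 1.5 0.0
   vertex 4.5 4.5 3.0
   vertex 2.5 0.0 2.0
  endloop
 endfacet
 facet normal -0.583 -0.389 0.713
  outer loop
   vertex 3.0 2.0 3.5
   vertex 2.0 3.5 3.5
   vertex 2.5 0.0 2.0
  endloop
 endfacet
 facet normal 0.841 -0.443 0.310
  outer loop
   vertex 3.0 2.0 3.5
   vertex 2.5 0.0 2.0
   vertex 4.5 4.5 3.0
  endloop
 endfacet
 facet normal -0.577 0.577 -0.577
  outer loop
   vertex 2.5 4.0 3.5
   vertex 3.5 1.5 0.0
   vertex 2.0 3.5 3.5
  endloop
 endfacet
 facet normal -0.332 0.720 -0.609
  outer loop
   vertex 2.5 4.0 3.5
   vertex 4.5 4.5 3.0
   vertex 3.5 1.5 0.0
  endloop
 endfacet
 facet normal 0.000 0.000 1.000
  outer loop
   vertex 2.5 4.0 3.5
   vertex 2.0 3.5 3.5
   vertex 3.0 2.0 3.5
  endloop
 endfacet
 facet normal 0.229 0.057 0.972
  outer loop
   vertex 2.5 4.0 3.5
   vertex 3.0 2.0 3.5
   vertex 4.5 4.5 3.0
  endloop
 endfacet
 facet normal -0.911 0.046 -0.410
  outer loop
   vertex 3.0 1.0 1.0
   vertex 2.5 0.0 2.0
   vertex 2.0 3.5 3.5
  endloop
 endfacet
 facet normal -0.905 0.060 -0.422
  outer loop
   vertex 3.0 1.0 1.0
   vertex 2.0 3.5 3.5
   vertex 3.5 1.5 0.0
  endloop
 endfacet
 facet normal -0.894 0.000 -0.447
  outer loop
   vertex 3.0 1.0 1.0
   vertex 3.5 1.5 0.0
   vertex 2.5 0.0 2.0
  endloop
 endfacet
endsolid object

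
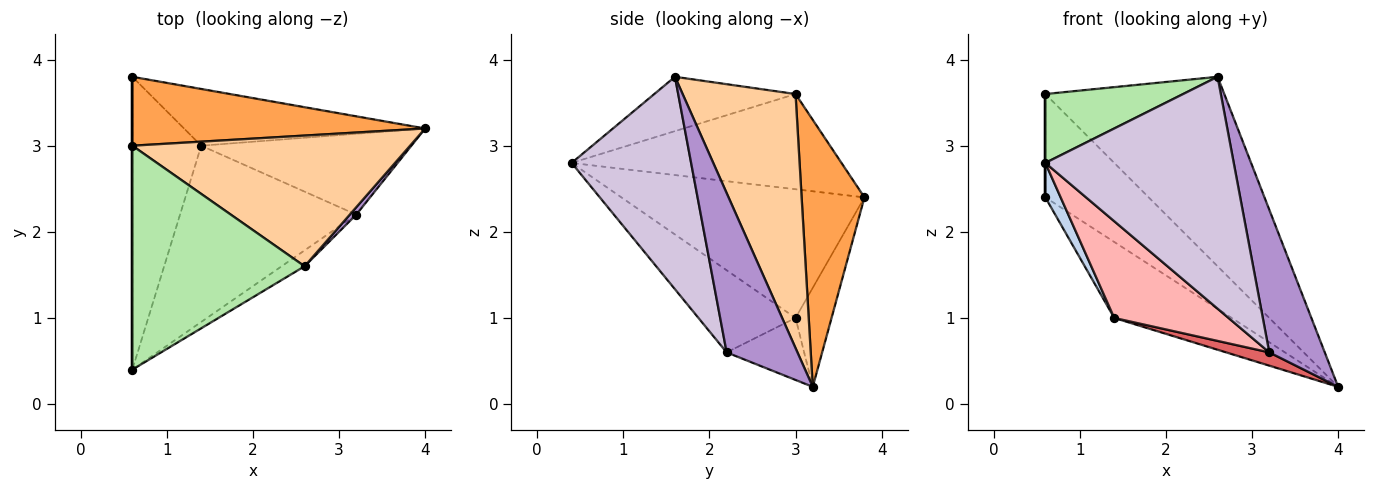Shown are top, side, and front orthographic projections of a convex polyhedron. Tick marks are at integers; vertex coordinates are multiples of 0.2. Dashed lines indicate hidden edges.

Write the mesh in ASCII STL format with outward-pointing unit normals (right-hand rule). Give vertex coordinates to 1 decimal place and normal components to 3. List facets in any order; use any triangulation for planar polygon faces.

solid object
 facet normal -0.239 0.778 -0.581
  outer loop
   vertex 1.4 3.0 1.0
   vertex 0.6 3.8 2.4
   vertex 4.0 3.2 0.2
  endloop
 endfacet
 facet normal -0.880 -0.055 -0.471
  outer loop
   vertex 1.4 3.0 1.0
   vertex 0.6 0.4 2.8
   vertex 0.6 3.8 2.4
  endloop
 endfacet
 facet normal 0.451 0.742 0.495
  outer loop
   vertex 0.6 3.0 3.6
   vertex 4.0 3.2 0.2
   vertex 0.6 3.8 2.4
  endloop
 endfacet
 facet normal 0.461 0.730 0.504
  outer loop
   vertex 0.6 3.0 3.6
   vertex 2.6 1.6 3.8
   vertex 4.0 3.2 0.2
  endloop
 endfacet
 facet normal -1.000 0.000 0.000
  outer loop
   vertex 0.6 3.0 3.6
   vertex 0.6 3.8 2.4
   vertex 0.6 0.4 2.8
  endloop
 endfacet
 facet normal -0.289 -0.282 0.915
  outer loop
   vertex 0.6 3.0 3.6
   vertex 0.6 0.4 2.8
   vertex 2.6 1.6 3.8
  endloop
 endfacet
 facet normal -0.280 -0.155 -0.947
  outer loop
   vertex 3.2 2.2 0.6
   vertex 1.4 3.0 1.0
   vertex 4.0 3.2 0.2
  endloop
 endfacet
 facet normal -0.378 -0.445 -0.811
  outer loop
   vertex 3.2 2.2 0.6
   vertex 0.6 0.4 2.8
   vertex 1.4 3.0 1.0
  endloop
 endfacet
 facet normal 0.787 -0.617 0.032
  outer loop
   vertex 3.2 2.2 0.6
   vertex 4.0 3.2 0.2
   vertex 2.6 1.6 3.8
  endloop
 endfacet
 facet normal 0.535 -0.843 -0.058
  outer loop
   vertex 3.2 2.2 0.6
   vertex 2.6 1.6 3.8
   vertex 0.6 0.4 2.8
  endloop
 endfacet
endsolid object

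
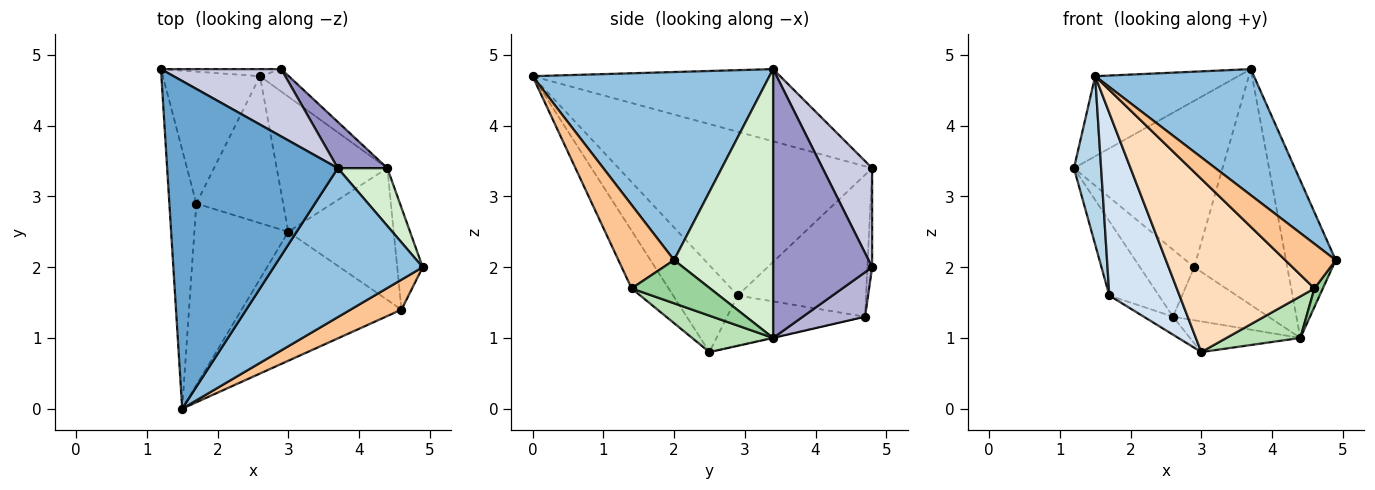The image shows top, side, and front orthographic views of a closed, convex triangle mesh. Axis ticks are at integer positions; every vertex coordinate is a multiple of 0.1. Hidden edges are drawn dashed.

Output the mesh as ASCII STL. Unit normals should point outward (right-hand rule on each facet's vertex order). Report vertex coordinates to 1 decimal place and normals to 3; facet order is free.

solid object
 facet normal -0.380 0.220 0.898
  outer loop
   vertex 3.7 3.4 4.8
   vertex 1.2 4.8 3.4
   vertex 1.5 0.0 4.7
  endloop
 endfacet
 facet normal 0.694 -0.465 0.550
  outer loop
   vertex 3.7 3.4 4.8
   vertex 1.5 0.0 4.7
   vertex 4.9 2.0 2.1
  endloop
 endfacet
 facet normal -0.981 -0.105 -0.162
  outer loop
   vertex 1.7 2.9 1.6
   vertex 1.5 0.0 4.7
   vertex 1.2 4.8 3.4
  endloop
 endfacet
 facet normal -0.546 -0.594 -0.591
  outer loop
   vertex 1.7 2.9 1.6
   vertex 3.0 2.5 0.8
   vertex 1.5 0.0 4.7
  endloop
 endfacet
 facet normal -0.786 0.303 -0.539
  outer loop
   vertex 1.7 2.9 1.6
   vertex 1.2 4.8 3.4
   vertex 2.6 4.7 1.3
  endloop
 endfacet
 facet normal -0.497 0.105 -0.861
  outer loop
   vertex 1.7 2.9 1.6
   vertex 2.6 4.7 1.3
   vertex 3.0 2.5 0.8
  endloop
 endfacet
 facet normal 0.675 -0.612 0.412
  outer loop
   vertex 4.6 1.4 1.7
   vertex 4.9 2.0 2.1
   vertex 1.5 0.0 4.7
  endloop
 endfacet
 facet normal -0.211 -0.784 -0.584
  outer loop
   vertex 4.6 1.4 1.7
   vertex 1.5 0.0 4.7
   vertex 3.0 2.5 0.8
  endloop
 endfacet
 facet normal -0.003 0.221 -0.975
  outer loop
   vertex 4.4 3.4 1.0
   vertex 3.0 2.5 0.8
   vertex 2.6 4.7 1.3
  endloop
 endfacet
 facet normal 0.858 -0.091 -0.506
  outer loop
   vertex 4.4 3.4 1.0
   vertex 4.9 2.0 2.1
   vertex 4.6 1.4 1.7
  endloop
 endfacet
 facet normal 0.313 -0.286 -0.906
  outer loop
   vertex 4.4 3.4 1.0
   vertex 4.6 1.4 1.7
   vertex 3.0 2.5 0.8
  endloop
 endfacet
 facet normal 0.882 0.443 0.162
  outer loop
   vertex 4.4 3.4 1.0
   vertex 3.7 3.4 4.8
   vertex 4.9 2.0 2.1
  endloop
 endfacet
 facet normal 0.722 0.679 0.133
  outer loop
   vertex 2.9 4.8 2.0
   vertex 3.7 3.4 4.8
   vertex 4.4 3.4 1.0
  endloop
 endfacet
 facet normal 0.515 0.790 -0.333
  outer loop
   vertex 2.9 4.8 2.0
   vertex 4.4 3.4 1.0
   vertex 2.6 4.7 1.3
  endloop
 endfacet
 facet normal 0.295 0.886 0.358
  outer loop
   vertex 2.9 4.8 2.0
   vertex 1.2 4.8 3.4
   vertex 3.7 3.4 4.8
  endloop
 endfacet
 facet normal -0.086 0.991 -0.105
  outer loop
   vertex 2.9 4.8 2.0
   vertex 2.6 4.7 1.3
   vertex 1.2 4.8 3.4
  endloop
 endfacet
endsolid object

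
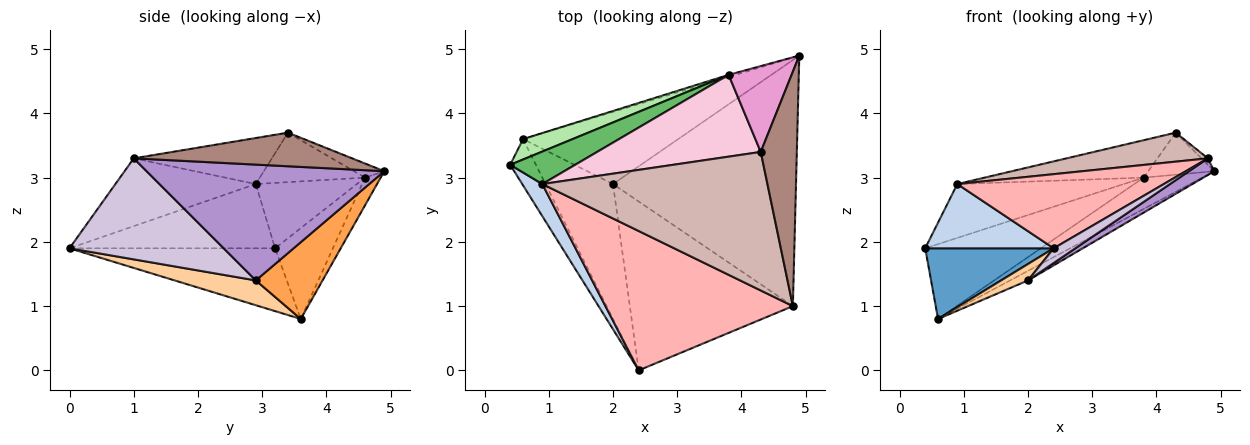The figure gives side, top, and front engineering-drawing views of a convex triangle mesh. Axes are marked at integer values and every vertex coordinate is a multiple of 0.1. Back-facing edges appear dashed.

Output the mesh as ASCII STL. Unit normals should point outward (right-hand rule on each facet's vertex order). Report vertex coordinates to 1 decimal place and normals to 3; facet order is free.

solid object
 facet normal -0.801 -0.501 -0.328
  outer loop
   vertex 0.6 3.6 0.8
   vertex 2.4 0.0 1.9
   vertex 0.4 3.2 1.9
  endloop
 endfacet
 facet normal -0.820 -0.512 0.256
  outer loop
   vertex 0.9 2.9 2.9
   vertex 0.4 3.2 1.9
   vertex 2.4 0.0 1.9
  endloop
 endfacet
 facet normal 0.440 0.118 -0.890
  outer loop
   vertex 2.0 2.9 1.4
   vertex 0.6 3.6 0.8
   vertex 4.9 4.9 3.1
  endloop
 endfacet
 facet normal 0.343 -0.113 -0.932
  outer loop
   vertex 2.0 2.9 1.4
   vertex 2.4 0.0 1.9
   vertex 0.6 3.6 0.8
  endloop
 endfacet
 facet normal -0.461 0.760 0.458
  outer loop
   vertex 3.8 4.6 3.0
   vertex 0.4 3.2 1.9
   vertex 0.9 2.9 2.9
  endloop
 endfacet
 facet normal -0.434 0.869 0.237
  outer loop
   vertex 3.8 4.6 3.0
   vertex 0.6 3.6 0.8
   vertex 0.4 3.2 1.9
  endloop
 endfacet
 facet normal -0.257 0.964 -0.064
  outer loop
   vertex 3.8 4.6 3.0
   vertex 4.9 4.9 3.1
   vertex 0.6 3.6 0.8
  endloop
 endfacet
 facet normal -0.304 -0.447 0.841
  outer loop
   vertex 4.8 1.0 3.3
   vertex 0.9 2.9 2.9
   vertex 2.4 0.0 1.9
  endloop
 endfacet
 facet normal 0.534 -0.057 -0.844
  outer loop
   vertex 4.8 1.0 3.3
   vertex 2.0 2.9 1.4
   vertex 4.9 4.9 3.1
  endloop
 endfacet
 facet normal 0.525 -0.074 -0.848
  outer loop
   vertex 4.8 1.0 3.3
   vertex 2.4 0.0 1.9
   vertex 2.0 2.9 1.4
  endloop
 endfacet
 facet normal 0.681 0.020 0.732
  outer loop
   vertex 4.3 3.4 3.7
   vertex 4.8 1.0 3.3
   vertex 4.9 4.9 3.1
  endloop
 endfacet
 facet normal -0.196 -0.201 0.960
  outer loop
   vertex 4.3 3.4 3.7
   vertex 0.9 2.9 2.9
   vertex 4.8 1.0 3.3
  endloop
 endfacet
 facet normal -0.198 0.431 0.880
  outer loop
   vertex 4.3 3.4 3.7
   vertex 4.9 4.9 3.1
   vertex 3.8 4.6 3.0
  endloop
 endfacet
 facet normal -0.265 0.401 0.877
  outer loop
   vertex 4.3 3.4 3.7
   vertex 3.8 4.6 3.0
   vertex 0.9 2.9 2.9
  endloop
 endfacet
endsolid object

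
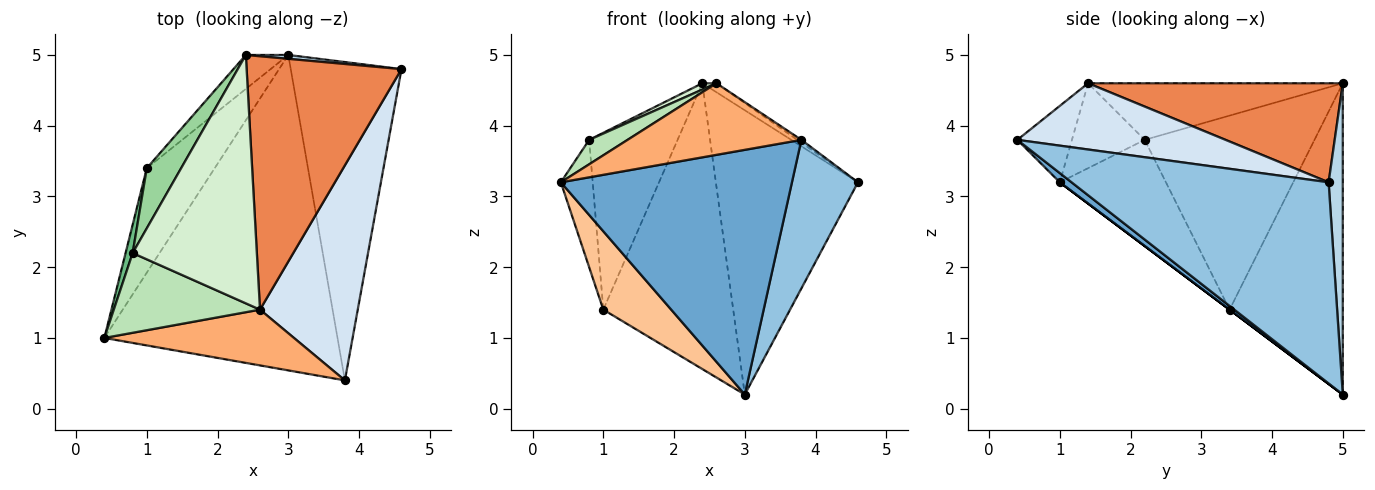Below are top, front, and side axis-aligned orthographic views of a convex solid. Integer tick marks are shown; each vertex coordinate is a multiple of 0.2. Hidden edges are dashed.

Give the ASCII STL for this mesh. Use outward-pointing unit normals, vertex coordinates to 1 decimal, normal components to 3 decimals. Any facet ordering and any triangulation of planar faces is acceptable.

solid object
 facet normal 0.031 -0.613 -0.790
  outer loop
   vertex 3.0 5.0 0.2
   vertex 3.8 0.4 3.8
   vertex 0.4 1.0 3.2
  endloop
 endfacet
 facet normal 0.855 -0.220 -0.470
  outer loop
   vertex 3.0 5.0 0.2
   vertex 4.6 4.8 3.2
   vertex 3.8 0.4 3.8
  endloop
 endfacet
 facet normal 0.099 0.995 0.014
  outer loop
   vertex 2.4 5.0 4.6
   vertex 4.6 4.8 3.2
   vertex 3.0 5.0 0.2
  endloop
 endfacet
 facet normal 0.561 0.011 0.828
  outer loop
   vertex 2.6 1.4 4.6
   vertex 3.8 0.4 3.8
   vertex 4.6 4.8 3.2
  endloop
 endfacet
 facet normal 0.539 0.030 0.842
  outer loop
   vertex 2.6 1.4 4.6
   vertex 4.6 4.8 3.2
   vertex 2.4 5.0 4.6
  endloop
 endfacet
 facet normal -0.240 -0.766 0.597
  outer loop
   vertex 2.6 1.4 4.6
   vertex 0.4 1.0 3.2
   vertex 3.8 0.4 3.8
  endloop
 endfacet
 facet normal 0.000 -0.600 -0.800
  outer loop
   vertex 1.0 3.4 1.4
   vertex 3.0 5.0 0.2
   vertex 0.4 1.0 3.2
  endloop
 endfacet
 facet normal -0.654 0.751 -0.089
  outer loop
   vertex 1.0 3.4 1.4
   vertex 2.4 5.0 4.6
   vertex 3.0 5.0 0.2
  endloop
 endfacet
 facet normal -0.956 0.287 0.064
  outer loop
   vertex 0.8 2.2 3.8
   vertex 1.0 3.4 1.4
   vertex 0.4 1.0 3.2
  endloop
 endfacet
 facet normal -0.876 0.456 0.155
  outer loop
   vertex 0.8 2.2 3.8
   vertex 2.4 5.0 4.6
   vertex 1.0 3.4 1.4
  endloop
 endfacet
 facet normal -0.485 -0.256 0.836
  outer loop
   vertex 0.8 2.2 3.8
   vertex 0.4 1.0 3.2
   vertex 2.6 1.4 4.6
  endloop
 endfacet
 facet normal -0.415 -0.023 0.910
  outer loop
   vertex 0.8 2.2 3.8
   vertex 2.6 1.4 4.6
   vertex 2.4 5.0 4.6
  endloop
 endfacet
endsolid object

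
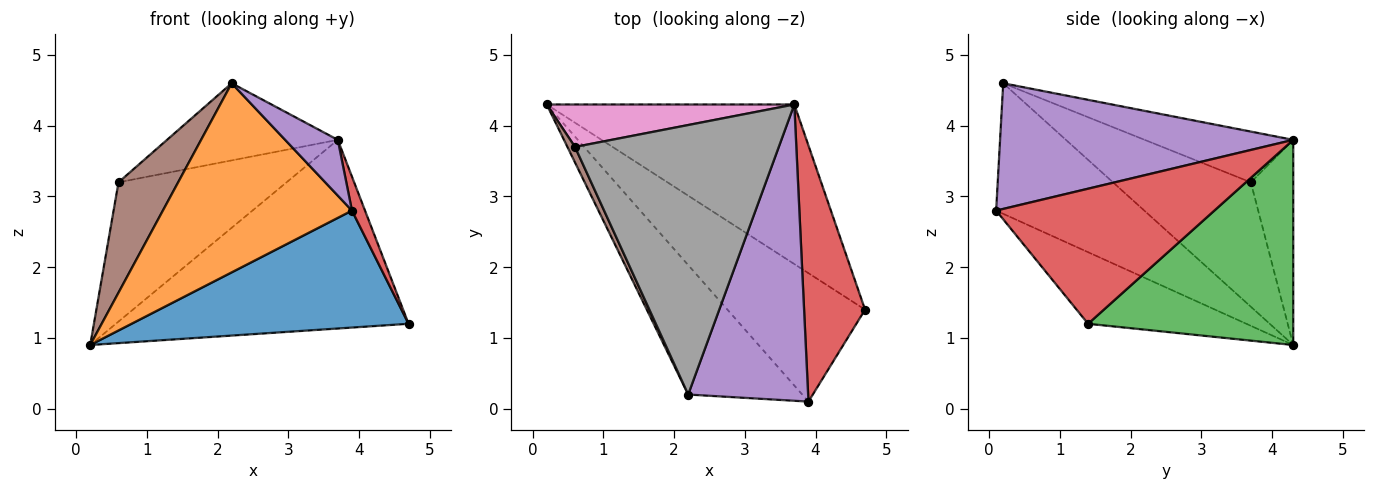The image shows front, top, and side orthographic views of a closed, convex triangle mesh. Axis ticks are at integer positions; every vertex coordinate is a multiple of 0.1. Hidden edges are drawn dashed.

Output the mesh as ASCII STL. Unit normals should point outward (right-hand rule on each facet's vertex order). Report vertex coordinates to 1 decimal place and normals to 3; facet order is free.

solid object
 facet normal -0.359 -0.628 -0.690
  outer loop
   vertex 3.9 0.1 2.8
   vertex 0.2 4.3 0.9
   vertex 4.7 1.4 1.2
  endloop
 endfacet
 facet normal -0.543 -0.693 -0.474
  outer loop
   vertex 3.9 0.1 2.8
   vertex 2.2 0.2 4.6
   vertex 0.2 4.3 0.9
  endloop
 endfacet
 facet normal 0.472 0.673 -0.569
  outer loop
   vertex 3.7 4.3 3.8
   vertex 4.7 1.4 1.2
   vertex 0.2 4.3 0.9
  endloop
 endfacet
 facet normal 0.910 -0.054 0.411
  outer loop
   vertex 3.7 4.3 3.8
   vertex 3.9 0.1 2.8
   vertex 4.7 1.4 1.2
  endloop
 endfacet
 facet normal 0.717 -0.129 0.685
  outer loop
   vertex 3.7 4.3 3.8
   vertex 2.2 0.2 4.6
   vertex 3.9 0.1 2.8
  endloop
 endfacet
 facet normal -0.916 -0.397 0.056
  outer loop
   vertex 0.6 3.7 3.2
   vertex 0.2 4.3 0.9
   vertex 2.2 0.2 4.6
  endloop
 endfacet
 facet normal -0.235 0.930 0.283
  outer loop
   vertex 0.6 3.7 3.2
   vertex 3.7 4.3 3.8
   vertex 0.2 4.3 0.9
  endloop
 endfacet
 facet normal -0.233 0.268 0.935
  outer loop
   vertex 0.6 3.7 3.2
   vertex 2.2 0.2 4.6
   vertex 3.7 4.3 3.8
  endloop
 endfacet
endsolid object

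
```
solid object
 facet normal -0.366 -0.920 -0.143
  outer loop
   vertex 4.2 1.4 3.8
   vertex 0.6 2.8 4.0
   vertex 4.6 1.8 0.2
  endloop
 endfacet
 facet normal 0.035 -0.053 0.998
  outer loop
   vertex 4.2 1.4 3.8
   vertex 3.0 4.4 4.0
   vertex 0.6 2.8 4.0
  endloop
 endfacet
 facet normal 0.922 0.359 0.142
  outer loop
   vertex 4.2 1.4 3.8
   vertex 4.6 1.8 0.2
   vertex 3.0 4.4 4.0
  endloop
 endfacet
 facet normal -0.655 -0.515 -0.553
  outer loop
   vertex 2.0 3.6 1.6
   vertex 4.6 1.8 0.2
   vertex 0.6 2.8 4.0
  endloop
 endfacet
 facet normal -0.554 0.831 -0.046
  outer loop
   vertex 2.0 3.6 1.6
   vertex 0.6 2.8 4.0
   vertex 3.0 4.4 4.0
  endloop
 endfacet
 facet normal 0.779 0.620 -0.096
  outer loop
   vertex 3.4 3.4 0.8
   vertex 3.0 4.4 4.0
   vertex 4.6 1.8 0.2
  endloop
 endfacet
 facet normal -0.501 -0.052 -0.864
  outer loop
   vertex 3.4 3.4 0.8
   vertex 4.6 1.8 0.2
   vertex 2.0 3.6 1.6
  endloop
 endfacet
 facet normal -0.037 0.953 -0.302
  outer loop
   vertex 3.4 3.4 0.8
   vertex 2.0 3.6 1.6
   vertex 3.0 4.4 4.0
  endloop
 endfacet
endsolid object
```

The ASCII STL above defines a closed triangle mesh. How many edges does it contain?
12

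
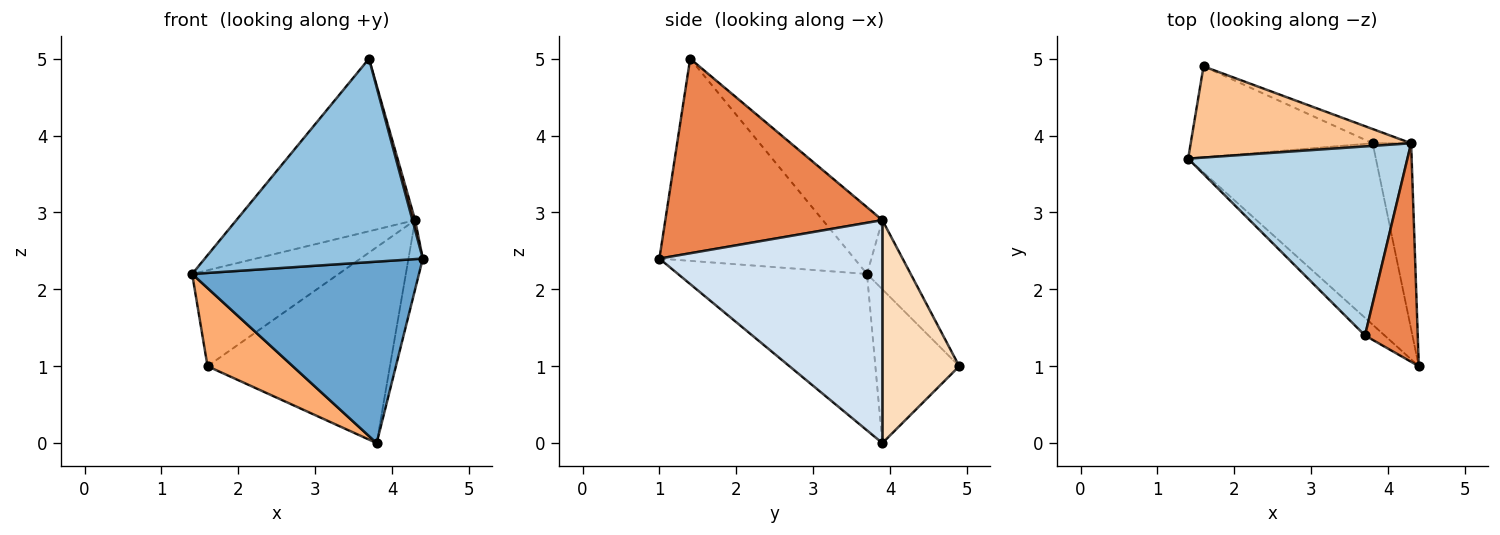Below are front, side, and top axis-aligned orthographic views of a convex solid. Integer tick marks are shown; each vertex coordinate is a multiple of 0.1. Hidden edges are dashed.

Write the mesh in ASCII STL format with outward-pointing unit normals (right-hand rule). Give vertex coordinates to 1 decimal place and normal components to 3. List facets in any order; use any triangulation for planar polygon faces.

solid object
 facet normal -0.508 -0.609 -0.609
  outer loop
   vertex 3.8 3.9 0.0
   vertex 4.4 1.0 2.4
   vertex 1.4 3.7 2.2
  endloop
 endfacet
 facet normal -0.665 -0.744 -0.065
  outer loop
   vertex 3.7 1.4 5.0
   vertex 1.4 3.7 2.2
   vertex 4.4 1.0 2.4
  endloop
 endfacet
 facet normal -0.219 0.658 0.721
  outer loop
   vertex 4.3 3.9 2.9
   vertex 1.4 3.7 2.2
   vertex 3.7 1.4 5.0
  endloop
 endfacet
 facet normal 0.983 0.063 -0.170
  outer loop
   vertex 4.3 3.9 2.9
   vertex 4.4 1.0 2.4
   vertex 3.8 3.9 0.0
  endloop
 endfacet
 facet normal 0.965 -0.012 0.262
  outer loop
   vertex 4.3 3.9 2.9
   vertex 3.7 1.4 5.0
   vertex 4.4 1.0 2.4
  endloop
 endfacet
 facet normal -0.540 -0.549 -0.639
  outer loop
   vertex 1.6 4.9 1.0
   vertex 3.8 3.9 0.0
   vertex 1.4 3.7 2.2
  endloop
 endfacet
 facet normal -0.211 0.709 0.673
  outer loop
   vertex 1.6 4.9 1.0
   vertex 1.4 3.7 2.2
   vertex 4.3 3.9 2.9
  endloop
 endfacet
 facet normal 0.388 0.919 -0.067
  outer loop
   vertex 1.6 4.9 1.0
   vertex 4.3 3.9 2.9
   vertex 3.8 3.9 0.0
  endloop
 endfacet
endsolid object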